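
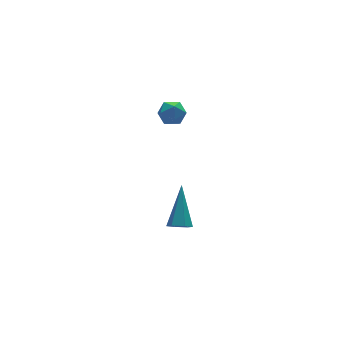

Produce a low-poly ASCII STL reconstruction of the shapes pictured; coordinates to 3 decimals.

solid 
facet normal -0.360 -0.613 -0.703
outer loop
vertex 0.663 -0.591 -3.413
vertex 0.215 -0.291 -3.445
vertex 0.638 -0.178 -3.76
endloop
endfacet
facet normal 0.989 -0.056 -0.138
outer loop
vertex 0.663 -0.591 -3.413
vertex 0.638 -0.178 -3.76
vertex 0.945 0.951 -2.015
endloop
endfacet
facet normal -0.361 -0.611 -0.704
outer loop
vertex 0.638 -0.178 -3.76
vertex 0.215 -0.291 -3.445
vertex 0.191 0.122 -3.791
endloop
endfacet
facet normal 0.497 0.686 -0.531
outer loop
vertex 0.638 -0.178 -3.76
vertex 0.191 0.122 -3.791
vertex 0.945 0.951 -2.015
endloop
endfacet
facet normal -0.361 -0.611 -0.705
outer loop
vertex 0.191 0.122 -3.791
vertex 0.215 -0.291 -3.445
vertex -0.233 0.009 -3.476
endloop
endfacet
facet normal -0.411 0.881 -0.237
outer loop
vertex 0.191 0.122 -3.791
vertex -0.233 0.009 -3.476
vertex 0.945 0.951 -2.015
endloop
endfacet
facet normal -0.360 -0.610 -0.705
outer loop
vertex -0.233 0.009 -3.476
vertex 0.215 -0.291 -3.445
vertex -0.209 -0.405 -3.13
endloop
endfacet
facet normal -0.827 0.331 0.454
outer loop
vertex -0.233 0.009 -3.476
vertex -0.209 -0.405 -3.13
vertex 0.945 0.951 -2.015
endloop
endfacet
facet normal -0.359 -0.612 -0.705
outer loop
vertex -0.209 -0.405 -3.13
vertex 0.215 -0.291 -3.445
vertex 0.239 -0.705 -3.098
endloop
endfacet
facet normal -0.336 -0.411 0.847
outer loop
vertex -0.209 -0.405 -3.13
vertex 0.239 -0.705 -3.098
vertex 0.945 0.951 -2.015
endloop
endfacet
facet normal -0.359 -0.612 -0.705
outer loop
vertex 0.239 -0.705 -3.098
vertex 0.215 -0.291 -3.445
vertex 0.663 -0.591 -3.413
endloop
endfacet
facet normal 0.573 -0.605 0.552
outer loop
vertex 0.239 -0.705 -3.098
vertex 0.663 -0.591 -3.413
vertex 0.945 0.951 -2.015
endloop
endfacet
facet normal 0.180 0.230 0.956
outer loop
vertex 0.51 1.677 2.854
vertex 0.668 1.055 2.974
vertex 1.127 1.478 2.786
endloop
endfacet
facet normal 0.313 0.787 0.531
outer loop
vertex 0.51 1.677 2.854
vertex 1.127 1.478 2.786
vertex 0.864 1.88 2.345
endloop
endfacet
facet normal -0.288 0.941 0.175
outer loop
vertex 0.51 1.677 2.854
vertex 0.864 1.88 2.345
vertex 0.241 1.705 2.261
endloop
endfacet
facet normal -0.791 0.479 0.381
outer loop
vertex 0.51 1.677 2.854
vertex 0.241 1.705 2.261
vertex 0.12 1.196 2.649
endloop
endfacet
facet normal -0.502 0.039 0.864
outer loop
vertex 0.51 1.677 2.854
vertex 0.12 1.196 2.649
vertex 0.668 1.055 2.974
endloop
endfacet
facet normal 0.806 0.589 0.056
outer loop
vertex 0.864 1.88 2.345
vertex 1.127 1.478 2.786
vertex 1.24 1.384 2.151
endloop
endfacet
facet normal 0.592 -0.312 0.743
outer loop
vertex 1.127 1.478 2.786
vertex 0.668 1.055 2.974
vertex 1.119 0.875 2.539
endloop
endfacet
facet normal -0.512 -0.620 0.594
outer loop
vertex 0.668 1.055 2.974
vertex 0.12 1.196 2.649
vertex 0.496 0.7 2.455
endloop
endfacet
facet normal -0.978 0.090 -0.187
outer loop
vertex 0.12 1.196 2.649
vertex 0.241 1.705 2.261
vertex 0.233 1.102 2.014
endloop
endfacet
facet normal -0.166 0.839 -0.519
outer loop
vertex 0.241 1.705 2.261
vertex 0.864 1.88 2.345
vertex 0.692 1.525 1.826
endloop
endfacet
facet normal 0.791 -0.479 -0.381
outer loop
vertex 0.85 0.903 1.946
vertex 1.24 1.384 2.151
vertex 1.119 0.875 2.539
endloop
endfacet
facet normal 0.288 -0.941 -0.175
outer loop
vertex 0.85 0.903 1.946
vertex 1.119 0.875 2.539
vertex 0.496 0.7 2.455
endloop
endfacet
facet normal -0.313 -0.787 -0.531
outer loop
vertex 0.85 0.903 1.946
vertex 0.496 0.7 2.455
vertex 0.233 1.102 2.014
endloop
endfacet
facet normal -0.180 -0.230 -0.956
outer loop
vertex 0.85 0.903 1.946
vertex 0.233 1.102 2.014
vertex 0.692 1.525 1.826
endloop
endfacet
facet normal 0.502 -0.039 -0.864
outer loop
vertex 0.85 0.903 1.946
vertex 0.692 1.525 1.826
vertex 1.24 1.384 2.151
endloop
endfacet
facet normal 0.978 -0.090 0.187
outer loop
vertex 1.119 0.875 2.539
vertex 1.24 1.384 2.151
vertex 1.127 1.478 2.786
endloop
endfacet
facet normal 0.166 -0.839 0.519
outer loop
vertex 0.496 0.7 2.455
vertex 1.119 0.875 2.539
vertex 0.668 1.055 2.974
endloop
endfacet
facet normal -0.806 -0.589 -0.056
outer loop
vertex 0.233 1.102 2.014
vertex 0.496 0.7 2.455
vertex 0.12 1.196 2.649
endloop
endfacet
facet normal -0.592 0.312 -0.743
outer loop
vertex 0.692 1.525 1.826
vertex 0.233 1.102 2.014
vertex 0.241 1.705 2.261
endloop
endfacet
facet normal 0.512 0.620 -0.594
outer loop
vertex 1.24 1.384 2.151
vertex 0.692 1.525 1.826
vertex 0.864 1.88 2.345
endloop
endfacet

endsolid


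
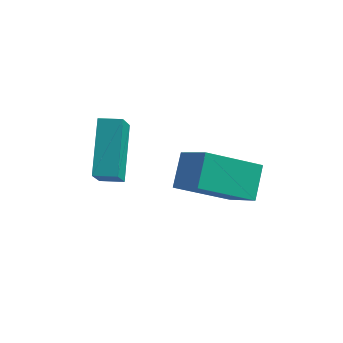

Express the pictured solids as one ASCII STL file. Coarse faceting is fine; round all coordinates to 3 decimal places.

solid 
facet normal -0.987 -0.138 -0.079
outer loop
vertex -3.197 -2.19 0.592
vertex -3.536 -0.501 1.896
vertex -3.224 -1.43 -0.4
endloop
endfacet
facet normal 0.157 -0.782 -0.603
outer loop
vertex -2.424 -1.319 -0.336
vertex -3.197 -2.19 0.592
vertex -3.224 -1.43 -0.4
endloop
endfacet
facet normal -0.987 -0.137 -0.079
outer loop
vertex -3.224 -1.43 -0.4
vertex -3.536 -0.501 1.896
vertex -3.562 0.259 0.904
endloop
endfacet
facet normal -0.021 0.608 -0.793
outer loop
vertex -3.562 0.259 0.904
vertex -2.424 -1.319 -0.336
vertex -3.224 -1.43 -0.4
endloop
endfacet
facet normal 0.021 -0.608 0.793
outer loop
vertex -3.197 -2.19 0.592
vertex -2.736 -0.39 1.96
vertex -3.536 -0.501 1.896
endloop
endfacet
facet normal 0.157 -0.782 -0.603
outer loop
vertex -2.398 -2.079 0.656
vertex -3.197 -2.19 0.592
vertex -2.424 -1.319 -0.336
endloop
endfacet
facet normal 0.021 -0.608 0.793
outer loop
vertex -2.398 -2.079 0.656
vertex -2.736 -0.39 1.96
vertex -3.197 -2.19 0.592
endloop
endfacet
facet normal -0.157 0.782 0.603
outer loop
vertex -3.536 -0.501 1.896
vertex -2.736 -0.39 1.96
vertex -3.562 0.259 0.904
endloop
endfacet
facet normal -0.021 0.608 -0.793
outer loop
vertex -2.763 0.37 0.968
vertex -2.424 -1.319 -0.336
vertex -3.562 0.259 0.904
endloop
endfacet
facet normal -0.157 0.782 0.603
outer loop
vertex -3.562 0.259 0.904
vertex -2.736 -0.39 1.96
vertex -2.763 0.37 0.968
endloop
endfacet
facet normal 0.987 0.137 0.079
outer loop
vertex -2.763 0.37 0.968
vertex -2.398 -2.079 0.656
vertex -2.424 -1.319 -0.336
endloop
endfacet
facet normal 0.987 0.137 0.078
outer loop
vertex -2.736 -0.39 1.96
vertex -2.398 -2.079 0.656
vertex -2.763 0.37 0.968
endloop
endfacet
facet normal -0.657 0.463 -0.596
outer loop
vertex -0.935 -0.067 0.426
vertex 0.686 0.851 -0.648
vertex -0.904 -1.108 -0.417
endloop
endfacet
facet normal -0.754 -0.427 0.500
outer loop
vertex 0.094 -1.811 0.488
vertex -0.935 -0.067 0.426
vertex -0.904 -1.108 -0.417
endloop
endfacet
facet normal -0.657 0.463 -0.596
outer loop
vertex -0.904 -1.108 -0.417
vertex 0.686 0.851 -0.648
vertex 0.717 -0.19 -1.491
endloop
endfacet
facet normal 0.023 -0.777 -0.629
outer loop
vertex 0.717 -0.19 -1.491
vertex 0.094 -1.811 0.488
vertex -0.904 -1.108 -0.417
endloop
endfacet
facet normal -0.023 0.777 0.629
outer loop
vertex -0.935 -0.067 0.426
vertex 1.684 0.148 0.257
vertex 0.686 0.851 -0.648
endloop
endfacet
facet normal -0.754 -0.427 0.500
outer loop
vertex 0.063 -0.77 1.331
vertex -0.935 -0.067 0.426
vertex 0.094 -1.811 0.488
endloop
endfacet
facet normal -0.023 0.777 0.629
outer loop
vertex 0.063 -0.77 1.331
vertex 1.684 0.148 0.257
vertex -0.935 -0.067 0.426
endloop
endfacet
facet normal 0.754 0.427 -0.500
outer loop
vertex 0.686 0.851 -0.648
vertex 1.684 0.148 0.257
vertex 0.717 -0.19 -1.491
endloop
endfacet
facet normal 0.023 -0.777 -0.629
outer loop
vertex 1.715 -0.893 -0.586
vertex 0.094 -1.811 0.488
vertex 0.717 -0.19 -1.491
endloop
endfacet
facet normal 0.754 0.427 -0.500
outer loop
vertex 0.717 -0.19 -1.491
vertex 1.684 0.148 0.257
vertex 1.715 -0.893 -0.586
endloop
endfacet
facet normal 0.657 -0.463 0.596
outer loop
vertex 1.715 -0.893 -0.586
vertex 0.063 -0.77 1.331
vertex 0.094 -1.811 0.488
endloop
endfacet
facet normal 0.657 -0.463 0.596
outer loop
vertex 1.684 0.148 0.257
vertex 0.063 -0.77 1.331
vertex 1.715 -0.893 -0.586
endloop
endfacet

endsolid


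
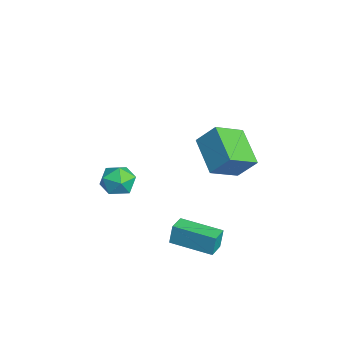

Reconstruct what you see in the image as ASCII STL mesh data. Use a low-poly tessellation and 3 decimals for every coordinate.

solid 
facet normal -0.159 0.642 0.750
outer loop
vertex -2.826 -1.773 -2.438
vertex -3.788 -2.076 -2.383
vertex -3.08 -2.541 -1.834
endloop
endfacet
facet normal 0.518 0.416 0.747
outer loop
vertex -2.826 -1.773 -2.438
vertex -3.08 -2.541 -1.834
vertex -2.238 -2.592 -2.389
endloop
endfacet
facet normal 0.804 0.584 0.115
outer loop
vertex -2.826 -1.773 -2.438
vertex -2.238 -2.592 -2.389
vertex -2.426 -2.158 -3.281
endloop
endfacet
facet normal 0.303 0.913 -0.273
outer loop
vertex -2.826 -1.773 -2.438
vertex -2.426 -2.158 -3.281
vertex -3.384 -1.839 -3.277
endloop
endfacet
facet normal -0.292 0.949 0.120
outer loop
vertex -2.826 -1.773 -2.438
vertex -3.384 -1.839 -3.277
vertex -3.788 -2.076 -2.383
endloop
endfacet
facet normal 0.514 -0.294 0.806
outer loop
vertex -2.238 -2.592 -2.389
vertex -3.08 -2.541 -1.834
vertex -2.836 -3.401 -2.303
endloop
endfacet
facet normal -0.582 0.071 0.810
outer loop
vertex -3.08 -2.541 -1.834
vertex -3.788 -2.076 -2.383
vertex -3.794 -3.082 -2.299
endloop
endfacet
facet normal -0.797 0.567 -0.210
outer loop
vertex -3.788 -2.076 -2.383
vertex -3.384 -1.839 -3.277
vertex -3.982 -2.648 -3.191
endloop
endfacet
facet normal 0.166 0.508 -0.845
outer loop
vertex -3.384 -1.839 -3.277
vertex -2.426 -2.158 -3.281
vertex -3.14 -2.699 -3.746
endloop
endfacet
facet normal 0.976 -0.024 -0.217
outer loop
vertex -2.426 -2.158 -3.281
vertex -2.238 -2.592 -2.389
vertex -2.432 -3.164 -3.197
endloop
endfacet
facet normal -0.303 -0.913 0.273
outer loop
vertex -3.394 -3.467 -3.142
vertex -2.836 -3.401 -2.303
vertex -3.794 -3.082 -2.299
endloop
endfacet
facet normal -0.804 -0.584 -0.115
outer loop
vertex -3.394 -3.467 -3.142
vertex -3.794 -3.082 -2.299
vertex -3.982 -2.648 -3.191
endloop
endfacet
facet normal -0.518 -0.416 -0.747
outer loop
vertex -3.394 -3.467 -3.142
vertex -3.982 -2.648 -3.191
vertex -3.14 -2.699 -3.746
endloop
endfacet
facet normal 0.159 -0.642 -0.750
outer loop
vertex -3.394 -3.467 -3.142
vertex -3.14 -2.699 -3.746
vertex -2.432 -3.164 -3.197
endloop
endfacet
facet normal 0.292 -0.949 -0.120
outer loop
vertex -3.394 -3.467 -3.142
vertex -2.432 -3.164 -3.197
vertex -2.836 -3.401 -2.303
endloop
endfacet
facet normal -0.166 -0.508 0.845
outer loop
vertex -3.794 -3.082 -2.299
vertex -2.836 -3.401 -2.303
vertex -3.08 -2.541 -1.834
endloop
endfacet
facet normal -0.976 0.024 0.217
outer loop
vertex -3.982 -2.648 -3.191
vertex -3.794 -3.082 -2.299
vertex -3.788 -2.076 -2.383
endloop
endfacet
facet normal -0.514 0.294 -0.806
outer loop
vertex -3.14 -2.699 -3.746
vertex -3.982 -2.648 -3.191
vertex -3.384 -1.839 -3.277
endloop
endfacet
facet normal 0.582 -0.071 -0.810
outer loop
vertex -2.432 -3.164 -3.197
vertex -3.14 -2.699 -3.746
vertex -2.426 -2.158 -3.281
endloop
endfacet
facet normal 0.797 -0.567 0.210
outer loop
vertex -2.836 -3.401 -2.303
vertex -2.432 -3.164 -3.197
vertex -2.238 -2.592 -2.389
endloop
endfacet
facet normal -0.560 -0.823 0.091
outer loop
vertex 2.549 -1.015 -2.035
vertex 1.748 -0.484 -2.163
vertex 2.613 -1.177 -3.101
endloop
endfacet
facet normal 0.826 -0.548 0.133
outer loop
vertex 3.812 0.584 -3.297
vertex 2.549 -1.015 -2.035
vertex 2.613 -1.177 -3.101
endloop
endfacet
facet normal -0.560 -0.823 0.092
outer loop
vertex 2.613 -1.177 -3.101
vertex 1.748 -0.484 -2.163
vertex 1.811 -0.646 -3.229
endloop
endfacet
facet normal 0.058 -0.150 -0.987
outer loop
vertex 1.811 -0.646 -3.229
vertex 3.812 0.584 -3.297
vertex 2.613 -1.177 -3.101
endloop
endfacet
facet normal -0.058 0.150 0.987
outer loop
vertex 2.549 -1.015 -2.035
vertex 2.947 1.277 -2.359
vertex 1.748 -0.484 -2.163
endloop
endfacet
facet normal 0.826 -0.548 0.132
outer loop
vertex 3.749 0.746 -2.231
vertex 2.549 -1.015 -2.035
vertex 3.812 0.584 -3.297
endloop
endfacet
facet normal -0.058 0.150 0.987
outer loop
vertex 3.749 0.746 -2.231
vertex 2.947 1.277 -2.359
vertex 2.549 -1.015 -2.035
endloop
endfacet
facet normal -0.826 0.548 -0.132
outer loop
vertex 1.748 -0.484 -2.163
vertex 2.947 1.277 -2.359
vertex 1.811 -0.646 -3.229
endloop
endfacet
facet normal 0.058 -0.150 -0.987
outer loop
vertex 3.011 1.115 -3.425
vertex 3.812 0.584 -3.297
vertex 1.811 -0.646 -3.229
endloop
endfacet
facet normal -0.826 0.548 -0.133
outer loop
vertex 1.811 -0.646 -3.229
vertex 2.947 1.277 -2.359
vertex 3.011 1.115 -3.425
endloop
endfacet
facet normal 0.560 0.823 -0.092
outer loop
vertex 3.011 1.115 -3.425
vertex 3.749 0.746 -2.231
vertex 3.812 0.584 -3.297
endloop
endfacet
facet normal 0.560 0.824 -0.092
outer loop
vertex 2.947 1.277 -2.359
vertex 3.749 0.746 -2.231
vertex 3.011 1.115 -3.425
endloop
endfacet
facet normal -0.888 -0.126 0.442
outer loop
vertex 1.299 0.305 2.843
vertex 1.719 1.116 3.918
vertex 0.687 1.72 2.015
endloop
endfacet
facet normal -0.298 -0.575 -0.762
outer loop
vertex 2.561 1.984 1.082
vertex 1.299 0.305 2.843
vertex 0.687 1.72 2.015
endloop
endfacet
facet normal -0.888 -0.126 0.442
outer loop
vertex 0.687 1.72 2.015
vertex 1.719 1.116 3.918
vertex 1.107 2.531 3.09
endloop
endfacet
facet normal -0.350 0.809 -0.473
outer loop
vertex 1.107 2.531 3.09
vertex 2.561 1.984 1.082
vertex 0.687 1.72 2.015
endloop
endfacet
facet normal 0.350 -0.809 0.473
outer loop
vertex 1.299 0.305 2.843
vertex 3.593 1.38 2.985
vertex 1.719 1.116 3.918
endloop
endfacet
facet normal -0.298 -0.575 -0.762
outer loop
vertex 3.173 0.569 1.91
vertex 1.299 0.305 2.843
vertex 2.561 1.984 1.082
endloop
endfacet
facet normal 0.350 -0.809 0.473
outer loop
vertex 3.173 0.569 1.91
vertex 3.593 1.38 2.985
vertex 1.299 0.305 2.843
endloop
endfacet
facet normal 0.298 0.575 0.762
outer loop
vertex 1.719 1.116 3.918
vertex 3.593 1.38 2.985
vertex 1.107 2.531 3.09
endloop
endfacet
facet normal -0.350 0.809 -0.473
outer loop
vertex 2.981 2.795 2.157
vertex 2.561 1.984 1.082
vertex 1.107 2.531 3.09
endloop
endfacet
facet normal 0.298 0.575 0.762
outer loop
vertex 1.107 2.531 3.09
vertex 3.593 1.38 2.985
vertex 2.981 2.795 2.157
endloop
endfacet
facet normal 0.888 0.126 -0.442
outer loop
vertex 2.981 2.795 2.157
vertex 3.173 0.569 1.91
vertex 2.561 1.984 1.082
endloop
endfacet
facet normal 0.888 0.126 -0.442
outer loop
vertex 3.593 1.38 2.985
vertex 3.173 0.569 1.91
vertex 2.981 2.795 2.157
endloop
endfacet

endsolid


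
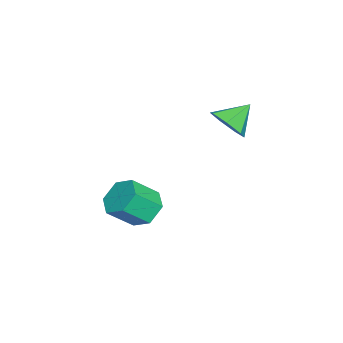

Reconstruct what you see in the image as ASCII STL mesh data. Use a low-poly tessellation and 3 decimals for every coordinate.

solid 
facet normal -0.388 0.638 -0.666
outer loop
vertex 2.796 -2.191 -1.944
vertex 2.368 -1.81 -1.33
vertex 3.141 -1.548 -1.529
endloop
endfacet
facet normal 0.825 -0.082 -0.559
outer loop
vertex 2.796 -2.191 -1.944
vertex 3.141 -1.548 -1.529
vertex 3.319 -3.052 -1.045
endloop
endfacet
facet normal 0.825 -0.082 -0.560
outer loop
vertex 3.319 -3.052 -1.045
vertex 3.141 -1.548 -1.529
vertex 3.665 -2.408 -0.63
endloop
endfacet
facet normal 0.388 -0.637 0.666
outer loop
vertex 3.319 -3.052 -1.045
vertex 3.665 -2.408 -0.63
vertex 2.892 -2.67 -0.43
endloop
endfacet
facet normal -0.387 0.637 -0.666
outer loop
vertex 3.141 -1.548 -1.529
vertex 2.368 -1.81 -1.33
vertex 2.714 -1.166 -0.915
endloop
endfacet
facet normal 0.769 0.622 0.147
outer loop
vertex 3.141 -1.548 -1.529
vertex 2.714 -1.166 -0.915
vertex 3.665 -2.408 -0.63
endloop
endfacet
facet normal 0.768 0.623 0.149
outer loop
vertex 3.665 -2.408 -0.63
vertex 2.714 -1.166 -0.915
vertex 3.237 -2.027 -0.016
endloop
endfacet
facet normal 0.388 -0.637 0.666
outer loop
vertex 3.665 -2.408 -0.63
vertex 3.237 -2.027 -0.016
vertex 2.892 -2.67 -0.43
endloop
endfacet
facet normal -0.388 0.637 -0.666
outer loop
vertex 2.714 -1.166 -0.915
vertex 2.368 -1.81 -1.33
vertex 1.941 -1.428 -0.715
endloop
endfacet
facet normal -0.056 0.705 0.707
outer loop
vertex 2.714 -1.166 -0.915
vertex 1.941 -1.428 -0.715
vertex 3.237 -2.027 -0.016
endloop
endfacet
facet normal -0.056 0.705 0.707
outer loop
vertex 3.237 -2.027 -0.016
vertex 1.941 -1.428 -0.715
vertex 2.464 -2.289 0.184
endloop
endfacet
facet normal 0.388 -0.637 0.666
outer loop
vertex 3.237 -2.027 -0.016
vertex 2.464 -2.289 0.184
vertex 2.892 -2.67 -0.43
endloop
endfacet
facet normal -0.388 0.637 -0.666
outer loop
vertex 1.941 -1.428 -0.715
vertex 2.368 -1.81 -1.33
vertex 1.595 -2.072 -1.13
endloop
endfacet
facet normal -0.825 0.083 0.559
outer loop
vertex 1.941 -1.428 -0.715
vertex 1.595 -2.072 -1.13
vertex 2.464 -2.289 0.184
endloop
endfacet
facet normal -0.825 0.082 0.559
outer loop
vertex 2.464 -2.289 0.184
vertex 1.595 -2.072 -1.13
vertex 2.119 -2.932 -0.231
endloop
endfacet
facet normal 0.388 -0.638 0.666
outer loop
vertex 2.464 -2.289 0.184
vertex 2.119 -2.932 -0.231
vertex 2.892 -2.67 -0.43
endloop
endfacet
facet normal -0.388 0.637 -0.666
outer loop
vertex 1.595 -2.072 -1.13
vertex 2.368 -1.81 -1.33
vertex 2.023 -2.453 -1.744
endloop
endfacet
facet normal -0.768 -0.623 -0.149
outer loop
vertex 1.595 -2.072 -1.13
vertex 2.023 -2.453 -1.744
vertex 2.119 -2.932 -0.231
endloop
endfacet
facet normal -0.769 -0.622 -0.148
outer loop
vertex 2.119 -2.932 -0.231
vertex 2.023 -2.453 -1.744
vertex 2.546 -3.314 -0.845
endloop
endfacet
facet normal 0.387 -0.637 0.666
outer loop
vertex 2.119 -2.932 -0.231
vertex 2.546 -3.314 -0.845
vertex 2.892 -2.67 -0.43
endloop
endfacet
facet normal -0.388 0.637 -0.666
outer loop
vertex 2.023 -2.453 -1.744
vertex 2.368 -1.81 -1.33
vertex 2.796 -2.191 -1.944
endloop
endfacet
facet normal 0.056 -0.705 -0.707
outer loop
vertex 2.023 -2.453 -1.744
vertex 2.796 -2.191 -1.944
vertex 2.546 -3.314 -0.845
endloop
endfacet
facet normal 0.056 -0.705 -0.707
outer loop
vertex 2.546 -3.314 -0.845
vertex 2.796 -2.191 -1.944
vertex 3.319 -3.052 -1.045
endloop
endfacet
facet normal 0.388 -0.637 0.666
outer loop
vertex 2.546 -3.314 -0.845
vertex 3.319 -3.052 -1.045
vertex 2.892 -2.67 -0.43
endloop
endfacet
facet normal 0.507 -0.606 -0.613
outer loop
vertex -0.876 0.579 1.43
vertex -1.578 0.506 0.921
vertex -0.934 1.09 0.877
endloop
endfacet
facet normal 0.463 0.675 0.575
outer loop
vertex -0.876 0.579 1.43
vertex -0.934 1.09 0.877
vertex -2.222 1.274 1.699
endloop
endfacet
facet normal 0.508 -0.606 -0.613
outer loop
vertex -0.934 1.09 0.877
vertex -1.578 0.506 0.921
vertex -1.477 1.161 0.357
endloop
endfacet
facet normal 0.137 0.991 -0.008
outer loop
vertex -0.934 1.09 0.877
vertex -1.477 1.161 0.357
vertex -2.222 1.274 1.699
endloop
endfacet
facet normal 0.508 -0.606 -0.612
outer loop
vertex -1.477 1.161 0.357
vertex -1.578 0.506 0.921
vertex -2.096 0.738 0.262
endloop
endfacet
facet normal -0.494 0.800 -0.342
outer loop
vertex -1.477 1.161 0.357
vertex -2.096 0.738 0.262
vertex -2.222 1.274 1.699
endloop
endfacet
facet normal 0.508 -0.605 -0.613
outer loop
vertex -2.096 0.738 0.262
vertex -1.578 0.506 0.921
vertex -2.324 0.141 0.663
endloop
endfacet
facet normal -0.953 0.246 -0.175
outer loop
vertex -2.096 0.738 0.262
vertex -2.324 0.141 0.663
vertex -2.222 1.274 1.699
endloop
endfacet
facet normal 0.508 -0.605 -0.613
outer loop
vertex -2.324 0.141 0.663
vertex -1.578 0.506 0.921
vertex -1.99 -0.182 1.258
endloop
endfacet
facet normal -0.896 -0.253 0.365
outer loop
vertex -2.324 0.141 0.663
vertex -1.99 -0.182 1.258
vertex -2.222 1.274 1.699
endloop
endfacet
facet normal 0.508 -0.605 -0.613
outer loop
vertex -1.99 -0.182 1.258
vertex -1.578 0.506 0.921
vertex -1.346 0.013 1.599
endloop
endfacet
facet normal -0.365 -0.323 0.873
outer loop
vertex -1.99 -0.182 1.258
vertex -1.346 0.013 1.599
vertex -2.222 1.274 1.699
endloop
endfacet
facet normal 0.508 -0.605 -0.614
outer loop
vertex -1.346 0.013 1.599
vertex -1.578 0.506 0.921
vertex -0.876 0.579 1.43
endloop
endfacet
facet normal 0.240 0.090 0.967
outer loop
vertex -1.346 0.013 1.599
vertex -0.876 0.579 1.43
vertex -2.222 1.274 1.699
endloop
endfacet

endsolid


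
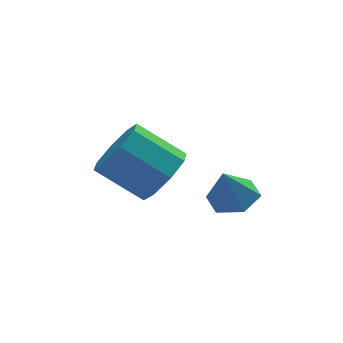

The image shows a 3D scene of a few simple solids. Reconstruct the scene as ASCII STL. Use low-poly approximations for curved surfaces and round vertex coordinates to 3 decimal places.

solid 
facet normal 0.720 -0.382 -0.579
outer loop
vertex -2.986 -0.545 2.507
vertex -3.362 -0.245 1.842
vertex -2.794 0.035 2.363
endloop
endfacet
facet normal 0.624 -0.012 0.782
outer loop
vertex -2.986 -0.545 2.507
vertex -2.794 0.035 2.363
vertex -4.022 0.005 3.342
endloop
endfacet
facet normal 0.624 -0.012 0.782
outer loop
vertex -4.022 0.005 3.342
vertex -2.794 0.035 2.363
vertex -3.83 0.585 3.198
endloop
endfacet
facet normal -0.719 0.382 0.580
outer loop
vertex -4.022 0.005 3.342
vertex -3.83 0.585 3.198
vertex -4.398 0.305 2.678
endloop
endfacet
facet normal 0.720 -0.382 -0.580
outer loop
vertex -2.794 0.035 2.363
vertex -3.362 -0.245 1.842
vertex -2.934 0.451 1.915
endloop
endfacet
facet normal 0.658 0.643 0.392
outer loop
vertex -2.794 0.035 2.363
vertex -2.934 0.451 1.915
vertex -3.83 0.585 3.198
endloop
endfacet
facet normal 0.658 0.643 0.392
outer loop
vertex -3.83 0.585 3.198
vertex -2.934 0.451 1.915
vertex -3.97 1.001 2.75
endloop
endfacet
facet normal -0.719 0.382 0.580
outer loop
vertex -3.83 0.585 3.198
vertex -3.97 1.001 2.75
vertex -4.398 0.305 2.678
endloop
endfacet
facet normal 0.720 -0.382 -0.580
outer loop
vertex -2.934 0.451 1.915
vertex -3.362 -0.245 1.842
vertex -3.325 0.459 1.424
endloop
endfacet
facet normal 0.306 0.924 -0.229
outer loop
vertex -2.934 0.451 1.915
vertex -3.325 0.459 1.424
vertex -3.97 1.001 2.75
endloop
endfacet
facet normal 0.306 0.924 -0.229
outer loop
vertex -3.97 1.001 2.75
vertex -3.325 0.459 1.424
vertex -4.361 1.009 2.259
endloop
endfacet
facet normal -0.720 0.383 0.579
outer loop
vertex -3.97 1.001 2.75
vertex -4.361 1.009 2.259
vertex -4.398 0.305 2.678
endloop
endfacet
facet normal 0.719 -0.382 -0.580
outer loop
vertex -3.325 0.459 1.424
vertex -3.362 -0.245 1.842
vertex -3.738 0.055 1.178
endloop
endfacet
facet normal -0.223 0.663 -0.714
outer loop
vertex -3.325 0.459 1.424
vertex -3.738 0.055 1.178
vertex -4.361 1.009 2.259
endloop
endfacet
facet normal -0.223 0.663 -0.714
outer loop
vertex -4.361 1.009 2.259
vertex -3.738 0.055 1.178
vertex -4.774 0.605 2.013
endloop
endfacet
facet normal -0.720 0.383 0.579
outer loop
vertex -4.361 1.009 2.259
vertex -4.774 0.605 2.013
vertex -4.398 0.305 2.678
endloop
endfacet
facet normal 0.719 -0.382 -0.580
outer loop
vertex -3.738 0.055 1.178
vertex -3.362 -0.245 1.842
vertex -3.93 -0.525 1.322
endloop
endfacet
facet normal -0.624 0.012 -0.782
outer loop
vertex -3.738 0.055 1.178
vertex -3.93 -0.525 1.322
vertex -4.774 0.605 2.013
endloop
endfacet
facet normal -0.624 0.012 -0.782
outer loop
vertex -4.774 0.605 2.013
vertex -3.93 -0.525 1.322
vertex -4.966 0.025 2.157
endloop
endfacet
facet normal -0.720 0.382 0.579
outer loop
vertex -4.774 0.605 2.013
vertex -4.966 0.025 2.157
vertex -4.398 0.305 2.678
endloop
endfacet
facet normal 0.719 -0.382 -0.580
outer loop
vertex -3.93 -0.525 1.322
vertex -3.362 -0.245 1.842
vertex -3.79 -0.941 1.77
endloop
endfacet
facet normal -0.658 -0.643 -0.392
outer loop
vertex -3.93 -0.525 1.322
vertex -3.79 -0.941 1.77
vertex -4.966 0.025 2.157
endloop
endfacet
facet normal -0.658 -0.643 -0.392
outer loop
vertex -4.966 0.025 2.157
vertex -3.79 -0.941 1.77
vertex -4.826 -0.391 2.605
endloop
endfacet
facet normal -0.720 0.382 0.580
outer loop
vertex -4.966 0.025 2.157
vertex -4.826 -0.391 2.605
vertex -4.398 0.305 2.678
endloop
endfacet
facet normal 0.720 -0.383 -0.579
outer loop
vertex -3.79 -0.941 1.77
vertex -3.362 -0.245 1.842
vertex -3.399 -0.949 2.261
endloop
endfacet
facet normal -0.306 -0.924 0.229
outer loop
vertex -3.79 -0.941 1.77
vertex -3.399 -0.949 2.261
vertex -4.826 -0.391 2.605
endloop
endfacet
facet normal -0.306 -0.924 0.229
outer loop
vertex -4.826 -0.391 2.605
vertex -3.399 -0.949 2.261
vertex -4.435 -0.399 3.096
endloop
endfacet
facet normal -0.720 0.382 0.580
outer loop
vertex -4.826 -0.391 2.605
vertex -4.435 -0.399 3.096
vertex -4.398 0.305 2.678
endloop
endfacet
facet normal 0.720 -0.383 -0.579
outer loop
vertex -3.399 -0.949 2.261
vertex -3.362 -0.245 1.842
vertex -2.986 -0.545 2.507
endloop
endfacet
facet normal 0.223 -0.663 0.714
outer loop
vertex -3.399 -0.949 2.261
vertex -2.986 -0.545 2.507
vertex -4.435 -0.399 3.096
endloop
endfacet
facet normal 0.223 -0.663 0.714
outer loop
vertex -4.435 -0.399 3.096
vertex -2.986 -0.545 2.507
vertex -4.022 0.005 3.342
endloop
endfacet
facet normal -0.719 0.382 0.580
outer loop
vertex -4.435 -0.399 3.096
vertex -4.022 0.005 3.342
vertex -4.398 0.305 2.678
endloop
endfacet
facet normal 0.307 0.198 -0.931
outer loop
vertex -1.106 -0.413 0.939
vertex -1.688 -0.106 0.812
vertex -1.171 0.243 1.057
endloop
endfacet
facet normal 0.679 -0.064 0.732
outer loop
vertex -1.106 -0.413 0.939
vertex -1.171 0.243 1.057
vertex -2.012 -0.314 1.788
endloop
endfacet
facet normal 0.307 0.198 -0.931
outer loop
vertex -1.171 0.243 1.057
vertex -1.688 -0.106 0.812
vertex -1.753 0.55 0.93
endloop
endfacet
facet normal 0.191 0.662 0.725
outer loop
vertex -1.171 0.243 1.057
vertex -1.753 0.55 0.93
vertex -2.012 -0.314 1.788
endloop
endfacet
facet normal 0.310 0.198 -0.930
outer loop
vertex -1.753 0.55 0.93
vertex -1.688 -0.106 0.812
vertex -2.269 0.201 0.684
endloop
endfacet
facet normal -0.638 0.631 0.443
outer loop
vertex -1.753 0.55 0.93
vertex -2.269 0.201 0.684
vertex -2.012 -0.314 1.788
endloop
endfacet
facet normal 0.310 0.198 -0.930
outer loop
vertex -2.269 0.201 0.684
vertex -1.688 -0.106 0.812
vertex -2.204 -0.455 0.566
endloop
endfacet
facet normal -0.978 -0.127 0.168
outer loop
vertex -2.269 0.201 0.684
vertex -2.204 -0.455 0.566
vertex -2.012 -0.314 1.788
endloop
endfacet
facet normal 0.310 0.198 -0.930
outer loop
vertex -2.204 -0.455 0.566
vertex -1.688 -0.106 0.812
vertex -1.623 -0.762 0.694
endloop
endfacet
facet normal -0.490 -0.854 0.176
outer loop
vertex -2.204 -0.455 0.566
vertex -1.623 -0.762 0.694
vertex -2.012 -0.314 1.788
endloop
endfacet
facet normal 0.307 0.198 -0.931
outer loop
vertex -1.623 -0.762 0.694
vertex -1.688 -0.106 0.812
vertex -1.106 -0.413 0.939
endloop
endfacet
facet normal 0.339 -0.822 0.457
outer loop
vertex -1.623 -0.762 0.694
vertex -1.106 -0.413 0.939
vertex -2.012 -0.314 1.788
endloop
endfacet

endsolid


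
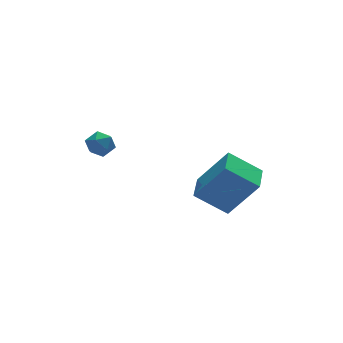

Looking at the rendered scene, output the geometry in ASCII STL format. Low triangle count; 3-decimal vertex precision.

solid 
facet normal 0.326 0.832 0.449
outer loop
vertex -2.291 4.498 2.621
vertex -2.243 4.17 3.194
vertex -1.726 4.191 2.78
endloop
endfacet
facet normal 0.515 0.823 -0.239
outer loop
vertex -2.291 4.498 2.621
vertex -1.726 4.191 2.78
vertex -1.959 4.157 2.161
endloop
endfacet
facet normal -0.079 0.773 -0.630
outer loop
vertex -2.291 4.498 2.621
vertex -1.959 4.157 2.161
vertex -2.619 4.115 2.192
endloop
endfacet
facet normal -0.635 0.750 -0.184
outer loop
vertex -2.291 4.498 2.621
vertex -2.619 4.115 2.192
vertex -2.795 4.123 2.831
endloop
endfacet
facet normal -0.384 0.787 0.483
outer loop
vertex -2.291 4.498 2.621
vertex -2.795 4.123 2.831
vertex -2.243 4.17 3.194
endloop
endfacet
facet normal 0.905 0.237 -0.354
outer loop
vertex -1.959 4.157 2.161
vertex -1.726 4.191 2.78
vertex -1.705 3.617 2.449
endloop
endfacet
facet normal 0.599 0.250 0.761
outer loop
vertex -1.726 4.191 2.78
vertex -2.243 4.17 3.194
vertex -1.881 3.625 3.088
endloop
endfacet
facet normal -0.551 0.176 0.816
outer loop
vertex -2.243 4.17 3.194
vertex -2.795 4.123 2.831
vertex -2.541 3.583 3.119
endloop
endfacet
facet normal -0.957 0.118 -0.265
outer loop
vertex -2.795 4.123 2.831
vertex -2.619 4.115 2.192
vertex -2.774 3.549 2.5
endloop
endfacet
facet normal -0.056 0.155 -0.986
outer loop
vertex -2.619 4.115 2.192
vertex -1.959 4.157 2.161
vertex -2.257 3.57 2.086
endloop
endfacet
facet normal 0.635 -0.750 0.184
outer loop
vertex -2.209 3.242 2.659
vertex -1.705 3.617 2.449
vertex -1.881 3.625 3.088
endloop
endfacet
facet normal 0.079 -0.773 0.630
outer loop
vertex -2.209 3.242 2.659
vertex -1.881 3.625 3.088
vertex -2.541 3.583 3.119
endloop
endfacet
facet normal -0.515 -0.823 0.239
outer loop
vertex -2.209 3.242 2.659
vertex -2.541 3.583 3.119
vertex -2.774 3.549 2.5
endloop
endfacet
facet normal -0.326 -0.832 -0.449
outer loop
vertex -2.209 3.242 2.659
vertex -2.774 3.549 2.5
vertex -2.257 3.57 2.086
endloop
endfacet
facet normal 0.384 -0.787 -0.483
outer loop
vertex -2.209 3.242 2.659
vertex -2.257 3.57 2.086
vertex -1.705 3.617 2.449
endloop
endfacet
facet normal 0.957 -0.118 0.265
outer loop
vertex -1.881 3.625 3.088
vertex -1.705 3.617 2.449
vertex -1.726 4.191 2.78
endloop
endfacet
facet normal 0.056 -0.155 0.986
outer loop
vertex -2.541 3.583 3.119
vertex -1.881 3.625 3.088
vertex -2.243 4.17 3.194
endloop
endfacet
facet normal -0.905 -0.237 0.354
outer loop
vertex -2.774 3.549 2.5
vertex -2.541 3.583 3.119
vertex -2.795 4.123 2.831
endloop
endfacet
facet normal -0.599 -0.250 -0.761
outer loop
vertex -2.257 3.57 2.086
vertex -2.774 3.549 2.5
vertex -2.619 4.115 2.192
endloop
endfacet
facet normal 0.551 -0.176 -0.816
outer loop
vertex -1.705 3.617 2.449
vertex -2.257 3.57 2.086
vertex -1.959 4.157 2.161
endloop
endfacet
facet normal -0.487 0.316 -0.814
outer loop
vertex -0.305 -0.637 1.951
vertex 0.349 0.451 1.983
vertex 0.824 -1.289 1.023
endloop
endfacet
facet normal -0.515 -0.857 -0.025
outer loop
vertex 1.811 -1.931 2.677
vertex -0.305 -0.637 1.951
vertex 0.824 -1.289 1.023
endloop
endfacet
facet normal -0.486 0.317 -0.814
outer loop
vertex 0.824 -1.289 1.023
vertex 0.349 0.451 1.983
vertex 1.478 -0.2 1.056
endloop
endfacet
facet normal 0.706 -0.407 -0.579
outer loop
vertex 1.478 -0.2 1.056
vertex 1.811 -1.931 2.677
vertex 0.824 -1.289 1.023
endloop
endfacet
facet normal -0.706 0.407 0.579
outer loop
vertex -0.305 -0.637 1.951
vertex 1.336 -0.191 3.637
vertex 0.349 0.451 1.983
endloop
endfacet
facet normal -0.515 -0.857 -0.026
outer loop
vertex 0.682 -1.28 3.604
vertex -0.305 -0.637 1.951
vertex 1.811 -1.931 2.677
endloop
endfacet
facet normal -0.706 0.407 0.580
outer loop
vertex 0.682 -1.28 3.604
vertex 1.336 -0.191 3.637
vertex -0.305 -0.637 1.951
endloop
endfacet
facet normal 0.515 0.857 0.025
outer loop
vertex 0.349 0.451 1.983
vertex 1.336 -0.191 3.637
vertex 1.478 -0.2 1.056
endloop
endfacet
facet normal 0.706 -0.407 -0.580
outer loop
vertex 2.465 -0.843 2.709
vertex 1.811 -1.931 2.677
vertex 1.478 -0.2 1.056
endloop
endfacet
facet normal 0.515 0.857 0.025
outer loop
vertex 1.478 -0.2 1.056
vertex 1.336 -0.191 3.637
vertex 2.465 -0.843 2.709
endloop
endfacet
facet normal 0.486 -0.316 0.814
outer loop
vertex 2.465 -0.843 2.709
vertex 0.682 -1.28 3.604
vertex 1.811 -1.931 2.677
endloop
endfacet
facet normal 0.486 -0.317 0.814
outer loop
vertex 1.336 -0.191 3.637
vertex 0.682 -1.28 3.604
vertex 2.465 -0.843 2.709
endloop
endfacet

endsolid


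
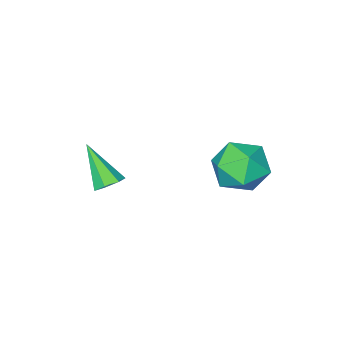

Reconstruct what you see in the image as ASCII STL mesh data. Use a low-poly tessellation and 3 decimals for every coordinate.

solid 
facet normal -0.028 0.660 -0.751
outer loop
vertex 2.672 -0.783 -0.904
vertex 2.243 -1.127 -1.19
vertex 2.161 -0.667 -0.783
endloop
endfacet
facet normal 0.306 0.504 0.808
outer loop
vertex 2.672 -0.783 -0.904
vertex 2.161 -0.667 -0.783
vertex 2.297 -2.373 0.23
endloop
endfacet
facet normal -0.028 0.660 -0.751
outer loop
vertex 2.161 -0.667 -0.783
vertex 2.243 -1.127 -1.19
vertex 1.712 -0.897 -0.968
endloop
endfacet
facet normal -0.518 0.406 0.753
outer loop
vertex 2.161 -0.667 -0.783
vertex 1.712 -0.897 -0.968
vertex 2.297 -2.373 0.23
endloop
endfacet
facet normal -0.028 0.660 -0.751
outer loop
vertex 1.712 -0.897 -0.968
vertex 2.243 -1.127 -1.19
vertex 1.662 -1.301 -1.321
endloop
endfacet
facet normal -0.946 -0.138 0.292
outer loop
vertex 1.712 -0.897 -0.968
vertex 1.662 -1.301 -1.321
vertex 2.297 -2.373 0.23
endloop
endfacet
facet normal -0.028 0.659 -0.751
outer loop
vertex 1.662 -1.301 -1.321
vertex 2.243 -1.127 -1.19
vertex 2.05 -1.574 -1.575
endloop
endfacet
facet normal -0.656 -0.719 -0.229
outer loop
vertex 1.662 -1.301 -1.321
vertex 2.05 -1.574 -1.575
vertex 2.297 -2.373 0.23
endloop
endfacet
facet normal -0.028 0.659 -0.751
outer loop
vertex 2.05 -1.574 -1.575
vertex 2.243 -1.127 -1.19
vertex 2.583 -1.51 -1.539
endloop
endfacet
facet normal 0.136 -0.899 -0.417
outer loop
vertex 2.05 -1.574 -1.575
vertex 2.583 -1.51 -1.539
vertex 2.297 -2.373 0.23
endloop
endfacet
facet normal -0.029 0.659 -0.752
outer loop
vertex 2.583 -1.51 -1.539
vertex 2.243 -1.127 -1.19
vertex 2.86 -1.158 -1.241
endloop
endfacet
facet normal 0.830 -0.543 -0.131
outer loop
vertex 2.583 -1.51 -1.539
vertex 2.86 -1.158 -1.241
vertex 2.297 -2.373 0.23
endloop
endfacet
facet normal -0.029 0.660 -0.751
outer loop
vertex 2.86 -1.158 -1.241
vertex 2.243 -1.127 -1.19
vertex 2.672 -0.783 -0.904
endloop
endfacet
facet normal 0.906 0.082 0.415
outer loop
vertex 2.86 -1.158 -1.241
vertex 2.672 -0.783 -0.904
vertex 2.297 -2.373 0.23
endloop
endfacet
facet normal -0.477 0.616 0.627
outer loop
vertex -1.235 3.411 0.668
vertex -1.589 2.503 1.291
vertex -0.587 3.022 1.544
endloop
endfacet
facet normal 0.096 0.934 0.344
outer loop
vertex -1.235 3.411 0.668
vertex -0.587 3.022 1.544
vertex -0.087 3.337 0.549
endloop
endfacet
facet normal 0.022 0.930 -0.366
outer loop
vertex -1.235 3.411 0.668
vertex -0.087 3.337 0.549
vertex -0.78 3.012 -0.318
endloop
endfacet
facet normal -0.597 0.610 -0.522
outer loop
vertex -1.235 3.411 0.668
vertex -0.78 3.012 -0.318
vertex -1.709 2.496 0.141
endloop
endfacet
facet normal -0.905 0.416 0.092
outer loop
vertex -1.235 3.411 0.668
vertex -1.709 2.496 0.141
vertex -1.589 2.503 1.291
endloop
endfacet
facet normal 0.669 0.543 0.508
outer loop
vertex -0.087 3.337 0.549
vertex -0.587 3.022 1.544
vertex 0.269 2.384 1.099
endloop
endfacet
facet normal -0.258 0.028 0.966
outer loop
vertex -0.587 3.022 1.544
vertex -1.589 2.503 1.291
vertex -0.66 1.868 1.558
endloop
endfacet
facet normal -0.950 -0.297 0.101
outer loop
vertex -1.589 2.503 1.291
vertex -1.709 2.496 0.141
vertex -1.353 1.543 0.691
endloop
endfacet
facet normal -0.451 0.018 -0.892
outer loop
vertex -1.709 2.496 0.141
vertex -0.78 3.012 -0.318
vertex -0.853 1.858 -0.304
endloop
endfacet
facet normal 0.550 0.536 -0.641
outer loop
vertex -0.78 3.012 -0.318
vertex -0.087 3.337 0.549
vertex 0.149 2.377 -0.051
endloop
endfacet
facet normal 0.597 -0.610 0.522
outer loop
vertex -0.205 1.469 0.572
vertex 0.269 2.384 1.099
vertex -0.66 1.868 1.558
endloop
endfacet
facet normal -0.022 -0.930 0.366
outer loop
vertex -0.205 1.469 0.572
vertex -0.66 1.868 1.558
vertex -1.353 1.543 0.691
endloop
endfacet
facet normal -0.096 -0.934 -0.344
outer loop
vertex -0.205 1.469 0.572
vertex -1.353 1.543 0.691
vertex -0.853 1.858 -0.304
endloop
endfacet
facet normal 0.477 -0.616 -0.627
outer loop
vertex -0.205 1.469 0.572
vertex -0.853 1.858 -0.304
vertex 0.149 2.377 -0.051
endloop
endfacet
facet normal 0.905 -0.416 -0.092
outer loop
vertex -0.205 1.469 0.572
vertex 0.149 2.377 -0.051
vertex 0.269 2.384 1.099
endloop
endfacet
facet normal 0.451 -0.018 0.892
outer loop
vertex -0.66 1.868 1.558
vertex 0.269 2.384 1.099
vertex -0.587 3.022 1.544
endloop
endfacet
facet normal -0.550 -0.536 0.641
outer loop
vertex -1.353 1.543 0.691
vertex -0.66 1.868 1.558
vertex -1.589 2.503 1.291
endloop
endfacet
facet normal -0.669 -0.543 -0.508
outer loop
vertex -0.853 1.858 -0.304
vertex -1.353 1.543 0.691
vertex -1.709 2.496 0.141
endloop
endfacet
facet normal 0.258 -0.028 -0.966
outer loop
vertex 0.149 2.377 -0.051
vertex -0.853 1.858 -0.304
vertex -0.78 3.012 -0.318
endloop
endfacet
facet normal 0.950 0.297 -0.101
outer loop
vertex 0.269 2.384 1.099
vertex 0.149 2.377 -0.051
vertex -0.087 3.337 0.549
endloop
endfacet

endsolid


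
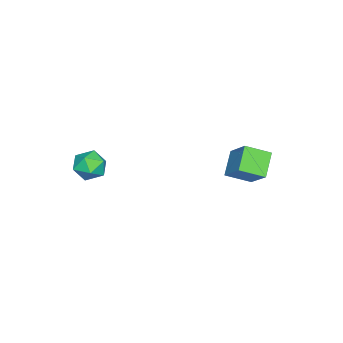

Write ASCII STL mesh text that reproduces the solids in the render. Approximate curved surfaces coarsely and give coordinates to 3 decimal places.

solid 
facet normal -0.444 -0.893 -0.077
outer loop
vertex 2.085 -3.759 -1.02
vertex 2.85 -4.104 -1.433
vertex 2.764 -4.142 -0.502
endloop
endfacet
facet normal -0.681 -0.540 0.494
outer loop
vertex 2.085 -3.759 -1.02
vertex 2.764 -4.142 -0.502
vertex 2.346 -3.354 -0.218
endloop
endfacet
facet normal -0.959 0.079 0.272
outer loop
vertex 2.085 -3.759 -1.02
vertex 2.346 -3.354 -0.218
vertex 2.175 -2.829 -0.974
endloop
endfacet
facet normal -0.893 0.108 -0.437
outer loop
vertex 2.085 -3.759 -1.02
vertex 2.175 -2.829 -0.974
vertex 2.486 -3.292 -1.724
endloop
endfacet
facet normal -0.575 -0.492 -0.654
outer loop
vertex 2.085 -3.759 -1.02
vertex 2.486 -3.292 -1.724
vertex 2.85 -4.104 -1.433
endloop
endfacet
facet normal -0.120 -0.392 0.912
outer loop
vertex 2.346 -3.354 -0.218
vertex 2.764 -4.142 -0.502
vertex 3.274 -3.448 -0.136
endloop
endfacet
facet normal 0.264 -0.964 -0.015
outer loop
vertex 2.764 -4.142 -0.502
vertex 2.85 -4.104 -1.433
vertex 3.585 -3.911 -0.886
endloop
endfacet
facet normal 0.052 -0.316 -0.947
outer loop
vertex 2.85 -4.104 -1.433
vertex 2.486 -3.292 -1.724
vertex 3.414 -3.386 -1.642
endloop
endfacet
facet normal -0.463 0.655 -0.597
outer loop
vertex 2.486 -3.292 -1.724
vertex 2.175 -2.829 -0.974
vertex 2.996 -2.598 -1.358
endloop
endfacet
facet normal -0.570 0.609 0.552
outer loop
vertex 2.175 -2.829 -0.974
vertex 2.346 -3.354 -0.218
vertex 2.91 -2.636 -0.427
endloop
endfacet
facet normal 0.893 -0.108 0.437
outer loop
vertex 3.675 -2.981 -0.84
vertex 3.274 -3.448 -0.136
vertex 3.585 -3.911 -0.886
endloop
endfacet
facet normal 0.959 -0.079 -0.272
outer loop
vertex 3.675 -2.981 -0.84
vertex 3.585 -3.911 -0.886
vertex 3.414 -3.386 -1.642
endloop
endfacet
facet normal 0.681 0.540 -0.494
outer loop
vertex 3.675 -2.981 -0.84
vertex 3.414 -3.386 -1.642
vertex 2.996 -2.598 -1.358
endloop
endfacet
facet normal 0.444 0.893 0.077
outer loop
vertex 3.675 -2.981 -0.84
vertex 2.996 -2.598 -1.358
vertex 2.91 -2.636 -0.427
endloop
endfacet
facet normal 0.575 0.492 0.654
outer loop
vertex 3.675 -2.981 -0.84
vertex 2.91 -2.636 -0.427
vertex 3.274 -3.448 -0.136
endloop
endfacet
facet normal 0.463 -0.655 0.597
outer loop
vertex 3.585 -3.911 -0.886
vertex 3.274 -3.448 -0.136
vertex 2.764 -4.142 -0.502
endloop
endfacet
facet normal 0.570 -0.609 -0.552
outer loop
vertex 3.414 -3.386 -1.642
vertex 3.585 -3.911 -0.886
vertex 2.85 -4.104 -1.433
endloop
endfacet
facet normal 0.120 0.392 -0.912
outer loop
vertex 2.996 -2.598 -1.358
vertex 3.414 -3.386 -1.642
vertex 2.486 -3.292 -1.724
endloop
endfacet
facet normal -0.264 0.964 0.015
outer loop
vertex 2.91 -2.636 -0.427
vertex 2.996 -2.598 -1.358
vertex 2.175 -2.829 -0.974
endloop
endfacet
facet normal -0.052 0.316 0.947
outer loop
vertex 3.274 -3.448 -0.136
vertex 2.91 -2.636 -0.427
vertex 2.346 -3.354 -0.218
endloop
endfacet
facet normal -0.787 -0.078 0.612
outer loop
vertex -2.194 2.601 -1.41
vertex -2.768 3.798 -1.995
vertex -3.056 1.583 -2.648
endloop
endfacet
facet normal 0.395 -0.825 0.403
outer loop
vertex -1.852 1.702 -3.585
vertex -2.194 2.601 -1.41
vertex -3.056 1.583 -2.648
endloop
endfacet
facet normal -0.787 -0.078 0.612
outer loop
vertex -3.056 1.583 -2.648
vertex -2.768 3.798 -1.995
vertex -3.63 2.779 -3.233
endloop
endfacet
facet normal -0.474 -0.560 -0.680
outer loop
vertex -3.63 2.779 -3.233
vertex -1.852 1.702 -3.585
vertex -3.056 1.583 -2.648
endloop
endfacet
facet normal 0.474 0.560 0.680
outer loop
vertex -2.194 2.601 -1.41
vertex -1.564 3.917 -2.932
vertex -2.768 3.798 -1.995
endloop
endfacet
facet normal 0.396 -0.825 0.403
outer loop
vertex -0.99 2.721 -2.347
vertex -2.194 2.601 -1.41
vertex -1.852 1.702 -3.585
endloop
endfacet
facet normal 0.473 0.560 0.680
outer loop
vertex -0.99 2.721 -2.347
vertex -1.564 3.917 -2.932
vertex -2.194 2.601 -1.41
endloop
endfacet
facet normal -0.396 0.825 -0.404
outer loop
vertex -2.768 3.798 -1.995
vertex -1.564 3.917 -2.932
vertex -3.63 2.779 -3.233
endloop
endfacet
facet normal -0.474 -0.560 -0.680
outer loop
vertex -2.426 2.899 -4.17
vertex -1.852 1.702 -3.585
vertex -3.63 2.779 -3.233
endloop
endfacet
facet normal -0.396 0.825 -0.403
outer loop
vertex -3.63 2.779 -3.233
vertex -1.564 3.917 -2.932
vertex -2.426 2.899 -4.17
endloop
endfacet
facet normal 0.787 0.078 -0.612
outer loop
vertex -2.426 2.899 -4.17
vertex -0.99 2.721 -2.347
vertex -1.852 1.702 -3.585
endloop
endfacet
facet normal 0.787 0.078 -0.612
outer loop
vertex -1.564 3.917 -2.932
vertex -0.99 2.721 -2.347
vertex -2.426 2.899 -4.17
endloop
endfacet

endsolid


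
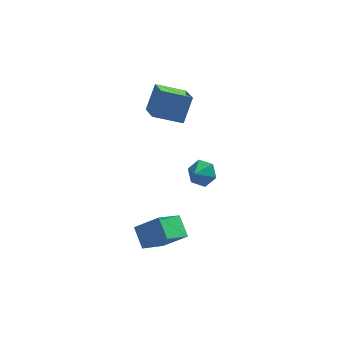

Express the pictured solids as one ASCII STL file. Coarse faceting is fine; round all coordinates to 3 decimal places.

solid 
facet normal -0.742 0.159 -0.651
outer loop
vertex 0.569 -2.643 -2.477
vertex 1.665 -1.454 -3.436
vertex 1.039 -3.72 -3.276
endloop
endfacet
facet normal -0.583 -0.633 0.510
outer loop
vertex 2.375 -4.006 -2.104
vertex 0.569 -2.643 -2.477
vertex 1.039 -3.72 -3.276
endloop
endfacet
facet normal -0.742 0.159 -0.651
outer loop
vertex 1.039 -3.72 -3.276
vertex 1.665 -1.454 -3.436
vertex 2.135 -2.531 -4.235
endloop
endfacet
facet normal 0.331 -0.758 -0.562
outer loop
vertex 2.135 -2.531 -4.235
vertex 2.375 -4.006 -2.104
vertex 1.039 -3.72 -3.276
endloop
endfacet
facet normal -0.331 0.758 0.562
outer loop
vertex 0.569 -2.643 -2.477
vertex 3.001 -1.74 -2.264
vertex 1.665 -1.454 -3.436
endloop
endfacet
facet normal -0.583 -0.633 0.510
outer loop
vertex 1.905 -2.929 -1.305
vertex 0.569 -2.643 -2.477
vertex 2.375 -4.006 -2.104
endloop
endfacet
facet normal -0.331 0.758 0.562
outer loop
vertex 1.905 -2.929 -1.305
vertex 3.001 -1.74 -2.264
vertex 0.569 -2.643 -2.477
endloop
endfacet
facet normal 0.583 0.633 -0.510
outer loop
vertex 1.665 -1.454 -3.436
vertex 3.001 -1.74 -2.264
vertex 2.135 -2.531 -4.235
endloop
endfacet
facet normal 0.331 -0.758 -0.562
outer loop
vertex 3.471 -2.817 -3.063
vertex 2.375 -4.006 -2.104
vertex 2.135 -2.531 -4.235
endloop
endfacet
facet normal 0.583 0.633 -0.510
outer loop
vertex 2.135 -2.531 -4.235
vertex 3.001 -1.74 -2.264
vertex 3.471 -2.817 -3.063
endloop
endfacet
facet normal 0.742 -0.159 0.651
outer loop
vertex 3.471 -2.817 -3.063
vertex 1.905 -2.929 -1.305
vertex 2.375 -4.006 -2.104
endloop
endfacet
facet normal 0.742 -0.159 0.651
outer loop
vertex 3.001 -1.74 -2.264
vertex 1.905 -2.929 -1.305
vertex 3.471 -2.817 -3.063
endloop
endfacet
facet normal -0.279 -0.481 -0.831
outer loop
vertex 3.165 1.588 2.806
vertex 1.458 1.495 3.433
vertex 2.765 3.269 1.968
endloop
endfacet
facet normal 0.937 0.051 -0.345
outer loop
vertex 3.262 4.125 3.447
vertex 3.165 1.588 2.806
vertex 2.765 3.269 1.968
endloop
endfacet
facet normal -0.279 -0.481 -0.831
outer loop
vertex 2.765 3.269 1.968
vertex 1.458 1.495 3.433
vertex 1.059 3.175 2.595
endloop
endfacet
facet normal -0.209 0.875 -0.436
outer loop
vertex 1.059 3.175 2.595
vertex 3.262 4.125 3.447
vertex 2.765 3.269 1.968
endloop
endfacet
facet normal 0.208 -0.875 0.437
outer loop
vertex 3.165 1.588 2.806
vertex 1.955 2.351 4.912
vertex 1.458 1.495 3.433
endloop
endfacet
facet normal 0.938 0.051 -0.344
outer loop
vertex 3.661 2.445 4.285
vertex 3.165 1.588 2.806
vertex 3.262 4.125 3.447
endloop
endfacet
facet normal 0.209 -0.875 0.437
outer loop
vertex 3.661 2.445 4.285
vertex 1.955 2.351 4.912
vertex 3.165 1.588 2.806
endloop
endfacet
facet normal -0.937 -0.051 0.344
outer loop
vertex 1.458 1.495 3.433
vertex 1.955 2.351 4.912
vertex 1.059 3.175 2.595
endloop
endfacet
facet normal -0.208 0.875 -0.437
outer loop
vertex 1.555 4.032 4.074
vertex 3.262 4.125 3.447
vertex 1.059 3.175 2.595
endloop
endfacet
facet normal -0.937 -0.051 0.344
outer loop
vertex 1.059 3.175 2.595
vertex 1.955 2.351 4.912
vertex 1.555 4.032 4.074
endloop
endfacet
facet normal 0.279 0.481 0.831
outer loop
vertex 1.555 4.032 4.074
vertex 3.661 2.445 4.285
vertex 3.262 4.125 3.447
endloop
endfacet
facet normal 0.279 0.481 0.831
outer loop
vertex 1.955 2.351 4.912
vertex 3.661 2.445 4.285
vertex 1.555 4.032 4.074
endloop
endfacet
facet normal 0.421 0.703 -0.573
outer loop
vertex 5.0 2.156 -2.577
vertex 4.203 2.615 -2.6
vertex 4.815 2.79 -1.936
endloop
endfacet
facet normal 0.434 -0.575 0.694
outer loop
vertex 5.0 2.156 -2.577
vertex 4.815 2.79 -1.936
vertex 3.777 1.905 -2.02
endloop
endfacet
facet normal 0.421 0.703 -0.573
outer loop
vertex 4.815 2.79 -1.936
vertex 4.203 2.615 -2.6
vertex 4.018 3.249 -1.959
endloop
endfacet
facet normal -0.050 -0.036 0.998
outer loop
vertex 4.815 2.79 -1.936
vertex 4.018 3.249 -1.959
vertex 3.777 1.905 -2.02
endloop
endfacet
facet normal 0.421 0.703 -0.574
outer loop
vertex 4.018 3.249 -1.959
vertex 4.203 2.615 -2.6
vertex 3.405 3.074 -2.623
endloop
endfacet
facet normal -0.744 0.104 0.660
outer loop
vertex 4.018 3.249 -1.959
vertex 3.405 3.074 -2.623
vertex 3.777 1.905 -2.02
endloop
endfacet
facet normal 0.421 0.703 -0.574
outer loop
vertex 3.405 3.074 -2.623
vertex 4.203 2.615 -2.6
vertex 3.59 2.44 -3.264
endloop
endfacet
facet normal -0.955 -0.295 0.017
outer loop
vertex 3.405 3.074 -2.623
vertex 3.59 2.44 -3.264
vertex 3.777 1.905 -2.02
endloop
endfacet
facet normal 0.421 0.702 -0.574
outer loop
vertex 3.59 2.44 -3.264
vertex 4.203 2.615 -2.6
vertex 4.387 1.981 -3.241
endloop
endfacet
facet normal -0.472 -0.834 -0.288
outer loop
vertex 3.59 2.44 -3.264
vertex 4.387 1.981 -3.241
vertex 3.777 1.905 -2.02
endloop
endfacet
facet normal 0.421 0.702 -0.574
outer loop
vertex 4.387 1.981 -3.241
vertex 4.203 2.615 -2.6
vertex 5.0 2.156 -2.577
endloop
endfacet
facet normal 0.223 -0.974 0.051
outer loop
vertex 4.387 1.981 -3.241
vertex 5.0 2.156 -2.577
vertex 3.777 1.905 -2.02
endloop
endfacet

endsolid


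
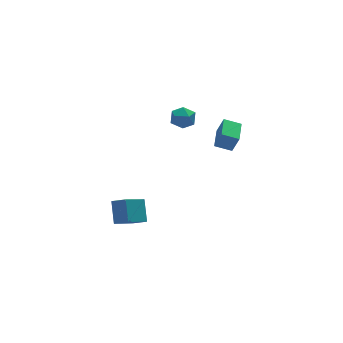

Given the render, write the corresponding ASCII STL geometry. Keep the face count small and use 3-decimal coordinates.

solid 
facet normal -0.809 0.488 0.328
outer loop
vertex 2.899 -1.545 2.043
vertex 3.632 -0.392 2.137
vertex 2.627 -1.286 0.988
endloop
endfacet
facet normal -0.535 -0.842 -0.069
outer loop
vertex 3.428 -1.768 0.663
vertex 2.899 -1.545 2.043
vertex 2.627 -1.286 0.988
endloop
endfacet
facet normal -0.809 0.487 0.329
outer loop
vertex 2.627 -1.286 0.988
vertex 3.632 -0.392 2.137
vertex 3.36 -0.132 1.082
endloop
endfacet
facet normal -0.243 0.231 -0.942
outer loop
vertex 3.36 -0.132 1.082
vertex 3.428 -1.768 0.663
vertex 2.627 -1.286 0.988
endloop
endfacet
facet normal 0.243 -0.231 0.942
outer loop
vertex 2.899 -1.545 2.043
vertex 4.433 -0.874 1.812
vertex 3.632 -0.392 2.137
endloop
endfacet
facet normal -0.536 -0.842 -0.069
outer loop
vertex 3.7 -2.028 1.718
vertex 2.899 -1.545 2.043
vertex 3.428 -1.768 0.663
endloop
endfacet
facet normal 0.243 -0.231 0.942
outer loop
vertex 3.7 -2.028 1.718
vertex 4.433 -0.874 1.812
vertex 2.899 -1.545 2.043
endloop
endfacet
facet normal 0.535 0.842 0.070
outer loop
vertex 3.632 -0.392 2.137
vertex 4.433 -0.874 1.812
vertex 3.36 -0.132 1.082
endloop
endfacet
facet normal -0.243 0.231 -0.942
outer loop
vertex 4.161 -0.615 0.757
vertex 3.428 -1.768 0.663
vertex 3.36 -0.132 1.082
endloop
endfacet
facet normal 0.535 0.842 0.069
outer loop
vertex 3.36 -0.132 1.082
vertex 4.433 -0.874 1.812
vertex 4.161 -0.615 0.757
endloop
endfacet
facet normal 0.809 -0.487 -0.329
outer loop
vertex 4.161 -0.615 0.757
vertex 3.7 -2.028 1.718
vertex 3.428 -1.768 0.663
endloop
endfacet
facet normal 0.809 -0.487 -0.328
outer loop
vertex 4.433 -0.874 1.812
vertex 3.7 -2.028 1.718
vertex 4.161 -0.615 0.757
endloop
endfacet
facet normal -0.762 -0.313 0.567
outer loop
vertex -2.242 -1.014 -3.707
vertex -1.925 -0.026 -2.737
vertex -2.795 -0.425 -4.125
endloop
endfacet
facet normal -0.223 -0.695 -0.684
outer loop
vertex -1.455 0.126 -5.123
vertex -2.242 -1.014 -3.707
vertex -2.795 -0.425 -4.125
endloop
endfacet
facet normal -0.761 -0.314 0.567
outer loop
vertex -2.795 -0.425 -4.125
vertex -1.925 -0.026 -2.737
vertex -2.479 0.563 -3.155
endloop
endfacet
facet normal -0.609 0.646 -0.460
outer loop
vertex -2.479 0.563 -3.155
vertex -1.455 0.126 -5.123
vertex -2.795 -0.425 -4.125
endloop
endfacet
facet normal 0.608 -0.647 0.460
outer loop
vertex -2.242 -1.014 -3.707
vertex -0.585 0.525 -3.735
vertex -1.925 -0.026 -2.737
endloop
endfacet
facet normal -0.223 -0.695 -0.684
outer loop
vertex -0.901 -0.463 -4.705
vertex -2.242 -1.014 -3.707
vertex -1.455 0.126 -5.123
endloop
endfacet
facet normal 0.608 -0.647 0.460
outer loop
vertex -0.901 -0.463 -4.705
vertex -0.585 0.525 -3.735
vertex -2.242 -1.014 -3.707
endloop
endfacet
facet normal 0.223 0.695 0.683
outer loop
vertex -1.925 -0.026 -2.737
vertex -0.585 0.525 -3.735
vertex -2.479 0.563 -3.155
endloop
endfacet
facet normal -0.608 0.647 -0.460
outer loop
vertex -1.138 1.114 -4.153
vertex -1.455 0.126 -5.123
vertex -2.479 0.563 -3.155
endloop
endfacet
facet normal 0.223 0.695 0.684
outer loop
vertex -2.479 0.563 -3.155
vertex -0.585 0.525 -3.735
vertex -1.138 1.114 -4.153
endloop
endfacet
facet normal 0.761 0.313 -0.568
outer loop
vertex -1.138 1.114 -4.153
vertex -0.901 -0.463 -4.705
vertex -1.455 0.126 -5.123
endloop
endfacet
facet normal 0.762 0.313 -0.567
outer loop
vertex -0.585 0.525 -3.735
vertex -0.901 -0.463 -4.705
vertex -1.138 1.114 -4.153
endloop
endfacet
facet normal -0.630 0.720 -0.290
outer loop
vertex 1.26 0.316 2.526
vertex 0.672 -0.12 2.72
vertex 0.977 0.351 3.227
endloop
endfacet
facet normal -0.016 0.998 -0.056
outer loop
vertex 1.26 0.316 2.526
vertex 0.977 0.351 3.227
vertex 1.727 0.357 3.12
endloop
endfacet
facet normal 0.513 0.729 -0.454
outer loop
vertex 1.26 0.316 2.526
vertex 1.727 0.357 3.12
vertex 1.884 -0.111 2.546
endloop
endfacet
facet normal 0.224 0.284 -0.932
outer loop
vertex 1.26 0.316 2.526
vertex 1.884 -0.111 2.546
vertex 1.232 -0.406 2.299
endloop
endfacet
facet normal -0.482 0.280 -0.831
outer loop
vertex 1.26 0.316 2.526
vertex 1.232 -0.406 2.299
vertex 0.672 -0.12 2.72
endloop
endfacet
facet normal 0.082 0.783 0.617
outer loop
vertex 1.727 0.357 3.12
vertex 0.977 0.351 3.227
vertex 1.428 -0.054 3.681
endloop
endfacet
facet normal -0.912 0.333 0.240
outer loop
vertex 0.977 0.351 3.227
vertex 0.672 -0.12 2.72
vertex 0.776 -0.349 3.434
endloop
endfacet
facet normal -0.672 -0.379 -0.636
outer loop
vertex 0.672 -0.12 2.72
vertex 1.232 -0.406 2.299
vertex 0.933 -0.817 2.86
endloop
endfacet
facet normal 0.471 -0.372 -0.800
outer loop
vertex 1.232 -0.406 2.299
vertex 1.884 -0.111 2.546
vertex 1.683 -0.811 2.753
endloop
endfacet
facet normal 0.938 0.346 -0.026
outer loop
vertex 1.884 -0.111 2.546
vertex 1.727 0.357 3.12
vertex 1.988 -0.34 3.26
endloop
endfacet
facet normal -0.224 -0.284 0.932
outer loop
vertex 1.4 -0.776 3.454
vertex 1.428 -0.054 3.681
vertex 0.776 -0.349 3.434
endloop
endfacet
facet normal -0.513 -0.729 0.454
outer loop
vertex 1.4 -0.776 3.454
vertex 0.776 -0.349 3.434
vertex 0.933 -0.817 2.86
endloop
endfacet
facet normal 0.016 -0.998 0.056
outer loop
vertex 1.4 -0.776 3.454
vertex 0.933 -0.817 2.86
vertex 1.683 -0.811 2.753
endloop
endfacet
facet normal 0.630 -0.720 0.290
outer loop
vertex 1.4 -0.776 3.454
vertex 1.683 -0.811 2.753
vertex 1.988 -0.34 3.26
endloop
endfacet
facet normal 0.482 -0.280 0.831
outer loop
vertex 1.4 -0.776 3.454
vertex 1.988 -0.34 3.26
vertex 1.428 -0.054 3.681
endloop
endfacet
facet normal -0.471 0.372 0.800
outer loop
vertex 0.776 -0.349 3.434
vertex 1.428 -0.054 3.681
vertex 0.977 0.351 3.227
endloop
endfacet
facet normal -0.938 -0.346 0.026
outer loop
vertex 0.933 -0.817 2.86
vertex 0.776 -0.349 3.434
vertex 0.672 -0.12 2.72
endloop
endfacet
facet normal -0.082 -0.783 -0.617
outer loop
vertex 1.683 -0.811 2.753
vertex 0.933 -0.817 2.86
vertex 1.232 -0.406 2.299
endloop
endfacet
facet normal 0.912 -0.333 -0.240
outer loop
vertex 1.988 -0.34 3.26
vertex 1.683 -0.811 2.753
vertex 1.884 -0.111 2.546
endloop
endfacet
facet normal 0.672 0.379 0.636
outer loop
vertex 1.428 -0.054 3.681
vertex 1.988 -0.34 3.26
vertex 1.727 0.357 3.12
endloop
endfacet

endsolid


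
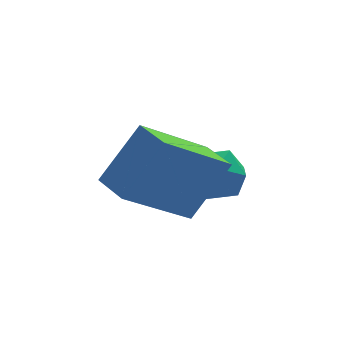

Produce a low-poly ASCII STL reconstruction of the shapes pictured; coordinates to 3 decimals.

solid 
facet normal -0.482 0.825 0.295
outer loop
vertex 0.765 -1.323 -3.948
vertex 0.873 -1.522 -3.214
vertex 1.394 -1.089 -3.574
endloop
endfacet
facet normal -0.151 0.932 -0.329
outer loop
vertex 0.765 -1.323 -3.948
vertex 1.394 -1.089 -3.574
vertex 1.447 -1.336 -4.299
endloop
endfacet
facet normal -0.401 0.454 -0.796
outer loop
vertex 0.765 -1.323 -3.948
vertex 1.447 -1.336 -4.299
vertex 0.959 -1.921 -4.387
endloop
endfacet
facet normal -0.886 0.051 -0.461
outer loop
vertex 0.765 -1.323 -3.948
vertex 0.959 -1.921 -4.387
vertex 0.604 -2.037 -3.717
endloop
endfacet
facet normal -0.936 0.280 0.214
outer loop
vertex 0.765 -1.323 -3.948
vertex 0.604 -2.037 -3.717
vertex 0.873 -1.522 -3.214
endloop
endfacet
facet normal 0.544 0.806 -0.235
outer loop
vertex 1.447 -1.336 -4.299
vertex 1.394 -1.089 -3.574
vertex 1.976 -1.543 -3.783
endloop
endfacet
facet normal 0.011 0.631 0.775
outer loop
vertex 1.394 -1.089 -3.574
vertex 0.873 -1.522 -3.214
vertex 1.621 -1.659 -3.113
endloop
endfacet
facet normal -0.724 -0.249 0.643
outer loop
vertex 0.873 -1.522 -3.214
vertex 0.604 -2.037 -3.717
vertex 1.133 -2.244 -3.201
endloop
endfacet
facet normal -0.644 -0.619 -0.449
outer loop
vertex 0.604 -2.037 -3.717
vertex 0.959 -1.921 -4.387
vertex 1.186 -2.491 -3.926
endloop
endfacet
facet normal 0.140 0.032 -0.990
outer loop
vertex 0.959 -1.921 -4.387
vertex 1.447 -1.336 -4.299
vertex 1.707 -2.058 -4.286
endloop
endfacet
facet normal 0.886 -0.051 0.461
outer loop
vertex 1.815 -2.257 -3.552
vertex 1.976 -1.543 -3.783
vertex 1.621 -1.659 -3.113
endloop
endfacet
facet normal 0.401 -0.454 0.796
outer loop
vertex 1.815 -2.257 -3.552
vertex 1.621 -1.659 -3.113
vertex 1.133 -2.244 -3.201
endloop
endfacet
facet normal 0.151 -0.932 0.329
outer loop
vertex 1.815 -2.257 -3.552
vertex 1.133 -2.244 -3.201
vertex 1.186 -2.491 -3.926
endloop
endfacet
facet normal 0.482 -0.825 -0.295
outer loop
vertex 1.815 -2.257 -3.552
vertex 1.186 -2.491 -3.926
vertex 1.707 -2.058 -4.286
endloop
endfacet
facet normal 0.936 -0.280 -0.214
outer loop
vertex 1.815 -2.257 -3.552
vertex 1.707 -2.058 -4.286
vertex 1.976 -1.543 -3.783
endloop
endfacet
facet normal 0.644 0.619 0.449
outer loop
vertex 1.621 -1.659 -3.113
vertex 1.976 -1.543 -3.783
vertex 1.394 -1.089 -3.574
endloop
endfacet
facet normal -0.140 -0.032 0.990
outer loop
vertex 1.133 -2.244 -3.201
vertex 1.621 -1.659 -3.113
vertex 0.873 -1.522 -3.214
endloop
endfacet
facet normal -0.544 -0.806 0.235
outer loop
vertex 1.186 -2.491 -3.926
vertex 1.133 -2.244 -3.201
vertex 0.604 -2.037 -3.717
endloop
endfacet
facet normal -0.011 -0.631 -0.775
outer loop
vertex 1.707 -2.058 -4.286
vertex 1.186 -2.491 -3.926
vertex 0.959 -1.921 -4.387
endloop
endfacet
facet normal 0.724 0.249 -0.643
outer loop
vertex 1.976 -1.543 -3.783
vertex 1.707 -2.058 -4.286
vertex 1.447 -1.336 -4.299
endloop
endfacet
facet normal -0.763 -0.239 0.601
outer loop
vertex -0.261 -3.54 -1.377
vertex -0.544 -2.643 -1.38
vertex -1.188 -3.837 -2.672
endloop
endfacet
facet normal 0.301 -0.954 0.003
outer loop
vertex 0.344 -3.357 -3.88
vertex -0.261 -3.54 -1.377
vertex -1.188 -3.837 -2.672
endloop
endfacet
facet normal -0.762 -0.240 0.601
outer loop
vertex -1.188 -3.837 -2.672
vertex -0.544 -2.643 -1.38
vertex -1.472 -2.941 -2.675
endloop
endfacet
facet normal -0.572 -0.184 -0.799
outer loop
vertex -1.472 -2.941 -2.675
vertex 0.344 -3.357 -3.88
vertex -1.188 -3.837 -2.672
endloop
endfacet
facet normal 0.573 0.183 0.799
outer loop
vertex -0.261 -3.54 -1.377
vertex 0.988 -2.163 -2.588
vertex -0.544 -2.643 -1.38
endloop
endfacet
facet normal 0.302 -0.953 0.003
outer loop
vertex 1.272 -3.059 -2.585
vertex -0.261 -3.54 -1.377
vertex 0.344 -3.357 -3.88
endloop
endfacet
facet normal 0.572 0.184 0.799
outer loop
vertex 1.272 -3.059 -2.585
vertex 0.988 -2.163 -2.588
vertex -0.261 -3.54 -1.377
endloop
endfacet
facet normal -0.301 0.953 -0.003
outer loop
vertex -0.544 -2.643 -1.38
vertex 0.988 -2.163 -2.588
vertex -1.472 -2.941 -2.675
endloop
endfacet
facet normal -0.572 -0.183 -0.799
outer loop
vertex 0.061 -2.46 -3.883
vertex 0.344 -3.357 -3.88
vertex -1.472 -2.941 -2.675
endloop
endfacet
facet normal -0.301 0.953 -0.003
outer loop
vertex -1.472 -2.941 -2.675
vertex 0.988 -2.163 -2.588
vertex 0.061 -2.46 -3.883
endloop
endfacet
facet normal 0.763 0.239 -0.601
outer loop
vertex 0.061 -2.46 -3.883
vertex 1.272 -3.059 -2.585
vertex 0.344 -3.357 -3.88
endloop
endfacet
facet normal 0.763 0.240 -0.601
outer loop
vertex 0.988 -2.163 -2.588
vertex 1.272 -3.059 -2.585
vertex 0.061 -2.46 -3.883
endloop
endfacet

endsolid


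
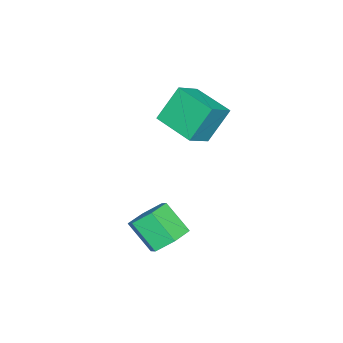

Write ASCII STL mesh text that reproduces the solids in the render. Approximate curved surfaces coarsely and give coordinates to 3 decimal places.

solid 
facet normal 0.166 0.696 -0.698
outer loop
vertex 4.265 3.929 -0.361
vertex 3.552 4.084 -0.376
vertex 3.993 4.44 0.084
endloop
endfacet
facet normal 0.913 0.158 0.376
outer loop
vertex 4.265 3.929 -0.361
vertex 3.993 4.44 0.084
vertex 4.061 3.08 0.492
endloop
endfacet
facet normal 0.913 0.158 0.375
outer loop
vertex 4.061 3.08 0.492
vertex 3.993 4.44 0.084
vertex 3.79 3.591 0.936
endloop
endfacet
facet normal -0.168 -0.696 0.698
outer loop
vertex 4.061 3.08 0.492
vertex 3.79 3.591 0.936
vertex 3.348 3.236 0.476
endloop
endfacet
facet normal 0.168 0.695 -0.699
outer loop
vertex 3.993 4.44 0.084
vertex 3.552 4.084 -0.376
vertex 3.28 4.596 0.068
endloop
endfacet
facet normal 0.134 0.686 0.715
outer loop
vertex 3.993 4.44 0.084
vertex 3.28 4.596 0.068
vertex 3.79 3.591 0.936
endloop
endfacet
facet normal 0.135 0.686 0.715
outer loop
vertex 3.79 3.591 0.936
vertex 3.28 4.596 0.068
vertex 3.077 3.747 0.921
endloop
endfacet
facet normal -0.167 -0.696 0.698
outer loop
vertex 3.79 3.591 0.936
vertex 3.077 3.747 0.921
vertex 3.348 3.236 0.476
endloop
endfacet
facet normal 0.168 0.695 -0.699
outer loop
vertex 3.28 4.596 0.068
vertex 3.552 4.084 -0.376
vertex 2.839 4.24 -0.392
endloop
endfacet
facet normal -0.779 0.527 0.339
outer loop
vertex 3.28 4.596 0.068
vertex 2.839 4.24 -0.392
vertex 3.077 3.747 0.921
endloop
endfacet
facet normal -0.778 0.528 0.339
outer loop
vertex 3.077 3.747 0.921
vertex 2.839 4.24 -0.392
vertex 2.635 3.391 0.461
endloop
endfacet
facet normal -0.166 -0.696 0.698
outer loop
vertex 3.077 3.747 0.921
vertex 2.635 3.391 0.461
vertex 3.348 3.236 0.476
endloop
endfacet
facet normal 0.168 0.696 -0.698
outer loop
vertex 2.839 4.24 -0.392
vertex 3.552 4.084 -0.376
vertex 3.11 3.729 -0.836
endloop
endfacet
facet normal -0.913 -0.158 -0.376
outer loop
vertex 2.839 4.24 -0.392
vertex 3.11 3.729 -0.836
vertex 2.635 3.391 0.461
endloop
endfacet
facet normal -0.913 -0.159 -0.376
outer loop
vertex 2.635 3.391 0.461
vertex 3.11 3.729 -0.836
vertex 2.907 2.88 0.016
endloop
endfacet
facet normal -0.166 -0.696 0.698
outer loop
vertex 2.635 3.391 0.461
vertex 2.907 2.88 0.016
vertex 3.348 3.236 0.476
endloop
endfacet
facet normal 0.167 0.696 -0.698
outer loop
vertex 3.11 3.729 -0.836
vertex 3.552 4.084 -0.376
vertex 3.823 3.573 -0.821
endloop
endfacet
facet normal -0.135 -0.686 -0.715
outer loop
vertex 3.11 3.729 -0.836
vertex 3.823 3.573 -0.821
vertex 2.907 2.88 0.016
endloop
endfacet
facet normal -0.134 -0.686 -0.715
outer loop
vertex 2.907 2.88 0.016
vertex 3.823 3.573 -0.821
vertex 3.62 2.724 0.032
endloop
endfacet
facet normal -0.168 -0.695 0.699
outer loop
vertex 2.907 2.88 0.016
vertex 3.62 2.724 0.032
vertex 3.348 3.236 0.476
endloop
endfacet
facet normal 0.166 0.696 -0.698
outer loop
vertex 3.823 3.573 -0.821
vertex 3.552 4.084 -0.376
vertex 4.265 3.929 -0.361
endloop
endfacet
facet normal 0.779 -0.528 -0.340
outer loop
vertex 3.823 3.573 -0.821
vertex 4.265 3.929 -0.361
vertex 3.62 2.724 0.032
endloop
endfacet
facet normal 0.779 -0.528 -0.339
outer loop
vertex 3.62 2.724 0.032
vertex 4.265 3.929 -0.361
vertex 4.061 3.08 0.492
endloop
endfacet
facet normal -0.168 -0.695 0.699
outer loop
vertex 3.62 2.724 0.032
vertex 4.061 3.08 0.492
vertex 3.348 3.236 0.476
endloop
endfacet
facet normal -0.433 0.340 0.835
outer loop
vertex 0.051 2.802 3.904
vertex 0.595 4.152 3.636
vertex -0.821 3.044 3.353
endloop
endfacet
facet normal -0.368 -0.912 0.181
outer loop
vertex -0.215 2.568 2.184
vertex 0.051 2.802 3.904
vertex -0.821 3.044 3.353
endloop
endfacet
facet normal -0.433 0.340 0.835
outer loop
vertex -0.821 3.044 3.353
vertex 0.595 4.152 3.636
vertex -0.277 4.394 3.085
endloop
endfacet
facet normal -0.823 0.229 -0.520
outer loop
vertex -0.277 4.394 3.085
vertex -0.215 2.568 2.184
vertex -0.821 3.044 3.353
endloop
endfacet
facet normal 0.823 -0.229 0.520
outer loop
vertex 0.051 2.802 3.904
vertex 1.201 3.676 2.467
vertex 0.595 4.152 3.636
endloop
endfacet
facet normal -0.368 -0.912 0.181
outer loop
vertex 0.657 2.326 2.735
vertex 0.051 2.802 3.904
vertex -0.215 2.568 2.184
endloop
endfacet
facet normal 0.823 -0.229 0.520
outer loop
vertex 0.657 2.326 2.735
vertex 1.201 3.676 2.467
vertex 0.051 2.802 3.904
endloop
endfacet
facet normal 0.368 0.912 -0.181
outer loop
vertex 0.595 4.152 3.636
vertex 1.201 3.676 2.467
vertex -0.277 4.394 3.085
endloop
endfacet
facet normal -0.823 0.229 -0.520
outer loop
vertex 0.329 3.918 1.916
vertex -0.215 2.568 2.184
vertex -0.277 4.394 3.085
endloop
endfacet
facet normal 0.368 0.912 -0.181
outer loop
vertex -0.277 4.394 3.085
vertex 1.201 3.676 2.467
vertex 0.329 3.918 1.916
endloop
endfacet
facet normal 0.433 -0.340 -0.835
outer loop
vertex 0.329 3.918 1.916
vertex 0.657 2.326 2.735
vertex -0.215 2.568 2.184
endloop
endfacet
facet normal 0.433 -0.340 -0.835
outer loop
vertex 1.201 3.676 2.467
vertex 0.657 2.326 2.735
vertex 0.329 3.918 1.916
endloop
endfacet

endsolid


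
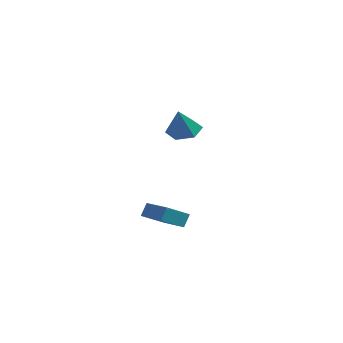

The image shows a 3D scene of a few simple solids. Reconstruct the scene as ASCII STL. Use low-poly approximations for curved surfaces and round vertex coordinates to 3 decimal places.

solid 
facet normal -0.900 0.413 -0.142
outer loop
vertex 0.311 -3.426 -0.657
vertex 0.981 -2.231 -1.425
vertex 0.226 -3.881 -1.44
endloop
endfacet
facet normal -0.427 -0.761 0.489
outer loop
vertex 1.899 -4.649 -1.175
vertex 0.311 -3.426 -0.657
vertex 0.226 -3.881 -1.44
endloop
endfacet
facet normal -0.900 0.413 -0.143
outer loop
vertex 0.226 -3.881 -1.44
vertex 0.981 -2.231 -1.425
vertex 0.896 -2.687 -2.208
endloop
endfacet
facet normal -0.094 -0.501 -0.860
outer loop
vertex 0.896 -2.687 -2.208
vertex 1.899 -4.649 -1.175
vertex 0.226 -3.881 -1.44
endloop
endfacet
facet normal 0.094 0.501 0.861
outer loop
vertex 0.311 -3.426 -0.657
vertex 2.654 -2.999 -1.16
vertex 0.981 -2.231 -1.425
endloop
endfacet
facet normal -0.426 -0.761 0.489
outer loop
vertex 1.984 -4.193 -0.392
vertex 0.311 -3.426 -0.657
vertex 1.899 -4.649 -1.175
endloop
endfacet
facet normal 0.093 0.501 0.860
outer loop
vertex 1.984 -4.193 -0.392
vertex 2.654 -2.999 -1.16
vertex 0.311 -3.426 -0.657
endloop
endfacet
facet normal 0.427 0.761 -0.489
outer loop
vertex 0.981 -2.231 -1.425
vertex 2.654 -2.999 -1.16
vertex 0.896 -2.687 -2.208
endloop
endfacet
facet normal -0.093 -0.501 -0.861
outer loop
vertex 2.569 -3.454 -1.943
vertex 1.899 -4.649 -1.175
vertex 0.896 -2.687 -2.208
endloop
endfacet
facet normal 0.426 0.761 -0.489
outer loop
vertex 0.896 -2.687 -2.208
vertex 2.654 -2.999 -1.16
vertex 2.569 -3.454 -1.943
endloop
endfacet
facet normal 0.900 -0.413 0.143
outer loop
vertex 2.569 -3.454 -1.943
vertex 1.984 -4.193 -0.392
vertex 1.899 -4.649 -1.175
endloop
endfacet
facet normal 0.899 -0.413 0.142
outer loop
vertex 2.654 -2.999 -1.16
vertex 1.984 -4.193 -0.392
vertex 2.569 -3.454 -1.943
endloop
endfacet
facet normal -0.058 0.454 -0.889
outer loop
vertex -0.44 3.934 2.595
vertex -1.364 3.43 2.398
vertex -1.367 4.383 2.885
endloop
endfacet
facet normal 0.470 0.499 0.728
outer loop
vertex -0.44 3.934 2.595
vertex -1.367 4.383 2.885
vertex -1.256 2.59 4.042
endloop
endfacet
facet normal -0.058 0.454 -0.889
outer loop
vertex -1.367 4.383 2.885
vertex -1.364 3.43 2.398
vertex -2.29 3.88 2.688
endloop
endfacet
facet normal -0.423 0.473 0.773
outer loop
vertex -1.367 4.383 2.885
vertex -2.29 3.88 2.688
vertex -1.256 2.59 4.042
endloop
endfacet
facet normal -0.058 0.454 -0.889
outer loop
vertex -2.29 3.88 2.688
vertex -1.364 3.43 2.398
vertex -2.287 2.927 2.201
endloop
endfacet
facet normal -0.867 -0.229 0.443
outer loop
vertex -2.29 3.88 2.688
vertex -2.287 2.927 2.201
vertex -1.256 2.59 4.042
endloop
endfacet
facet normal -0.058 0.455 -0.889
outer loop
vertex -2.287 2.927 2.201
vertex -1.364 3.43 2.398
vertex -1.361 2.478 1.911
endloop
endfacet
facet normal -0.418 -0.906 0.068
outer loop
vertex -2.287 2.927 2.201
vertex -1.361 2.478 1.911
vertex -1.256 2.59 4.042
endloop
endfacet
facet normal -0.059 0.454 -0.889
outer loop
vertex -1.361 2.478 1.911
vertex -1.364 3.43 2.398
vertex -0.437 2.981 2.107
endloop
endfacet
facet normal 0.474 -0.880 0.023
outer loop
vertex -1.361 2.478 1.911
vertex -0.437 2.981 2.107
vertex -1.256 2.59 4.042
endloop
endfacet
facet normal -0.059 0.455 -0.889
outer loop
vertex -0.437 2.981 2.107
vertex -1.364 3.43 2.398
vertex -0.44 3.934 2.595
endloop
endfacet
facet normal 0.919 -0.178 0.353
outer loop
vertex -0.437 2.981 2.107
vertex -0.44 3.934 2.595
vertex -1.256 2.59 4.042
endloop
endfacet

endsolid
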